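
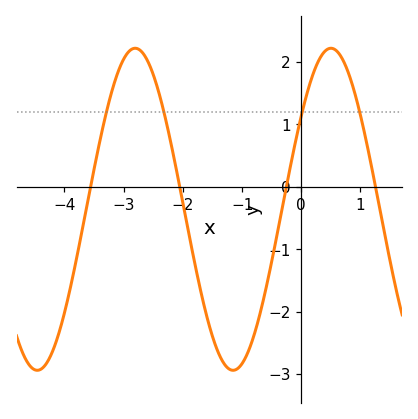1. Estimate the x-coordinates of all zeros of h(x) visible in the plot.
-3.6, -2.1, -0.3, 1.3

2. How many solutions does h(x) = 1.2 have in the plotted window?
4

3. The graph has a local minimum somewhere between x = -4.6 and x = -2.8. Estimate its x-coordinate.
-4.5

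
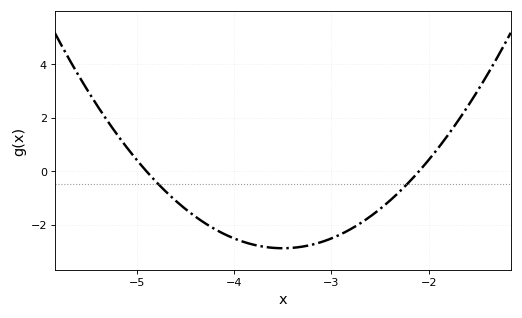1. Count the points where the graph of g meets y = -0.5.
2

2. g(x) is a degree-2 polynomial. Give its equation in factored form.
y = 1.47(x + 4.9)(x + 2.1)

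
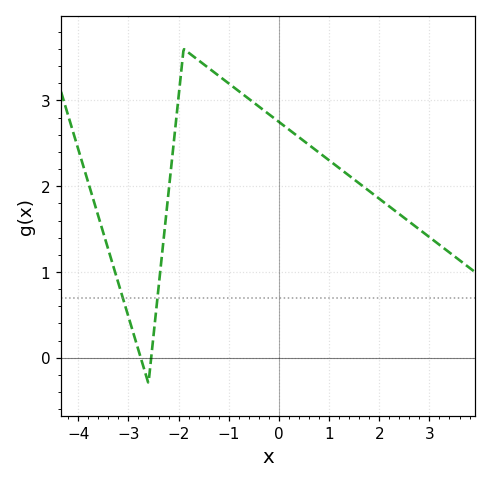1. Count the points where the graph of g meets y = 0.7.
2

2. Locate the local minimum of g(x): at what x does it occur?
-2.6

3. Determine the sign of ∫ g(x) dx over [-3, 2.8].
positive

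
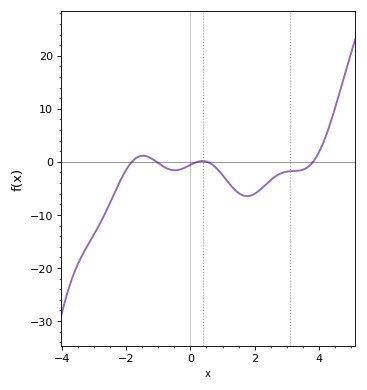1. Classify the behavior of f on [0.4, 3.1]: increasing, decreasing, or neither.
neither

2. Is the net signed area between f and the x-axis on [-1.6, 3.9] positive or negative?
negative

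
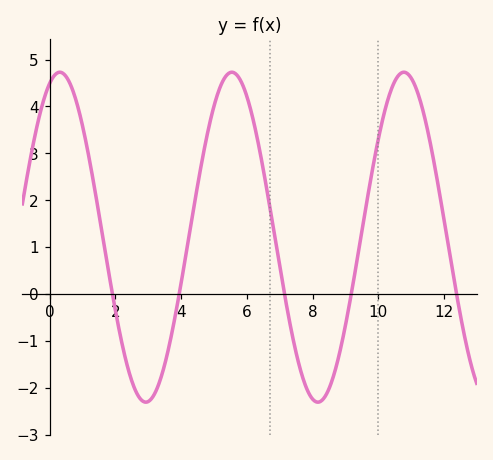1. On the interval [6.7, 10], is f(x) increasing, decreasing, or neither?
neither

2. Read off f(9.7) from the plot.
2.17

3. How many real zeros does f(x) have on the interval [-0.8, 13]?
5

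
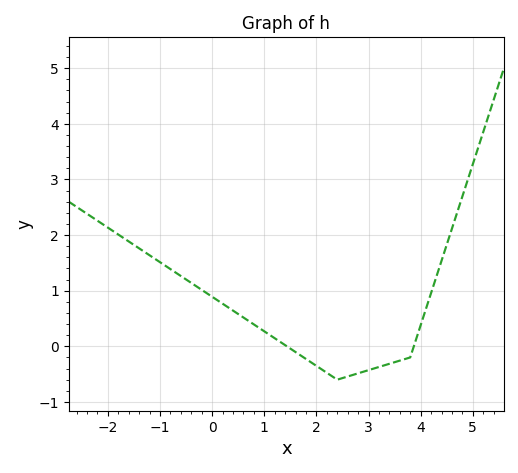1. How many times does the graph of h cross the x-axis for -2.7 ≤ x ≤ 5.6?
2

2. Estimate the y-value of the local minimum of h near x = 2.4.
-0.6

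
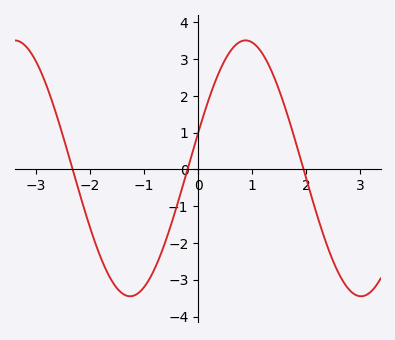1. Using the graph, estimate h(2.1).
-0.8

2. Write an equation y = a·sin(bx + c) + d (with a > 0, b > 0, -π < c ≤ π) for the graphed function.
y = 3.48sin(1.5x + 0.28) + 0.03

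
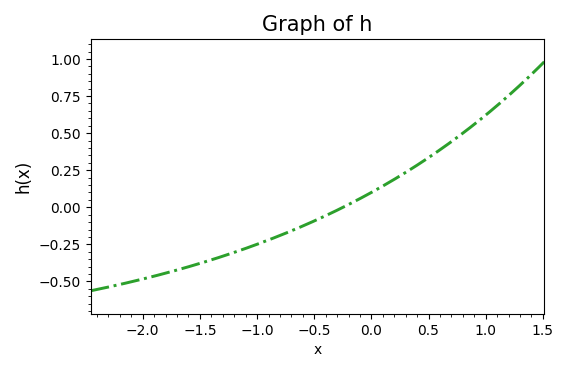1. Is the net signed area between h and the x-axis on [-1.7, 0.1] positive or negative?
negative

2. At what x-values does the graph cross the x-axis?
-0.248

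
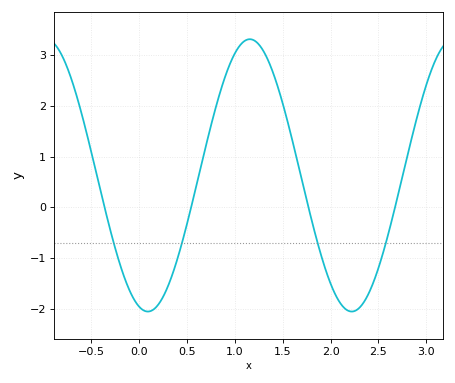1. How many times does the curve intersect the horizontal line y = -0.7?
4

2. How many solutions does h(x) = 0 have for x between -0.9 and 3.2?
4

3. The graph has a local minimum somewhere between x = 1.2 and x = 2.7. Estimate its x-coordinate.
2.22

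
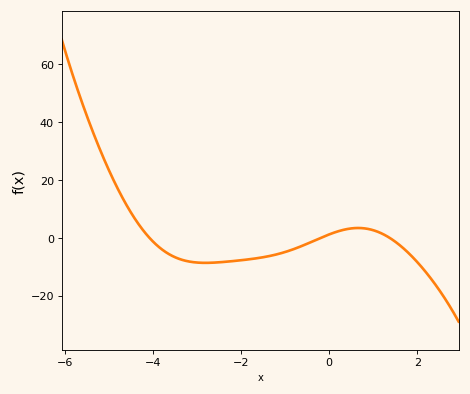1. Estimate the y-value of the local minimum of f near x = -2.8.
-8.62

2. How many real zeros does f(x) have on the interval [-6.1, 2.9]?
3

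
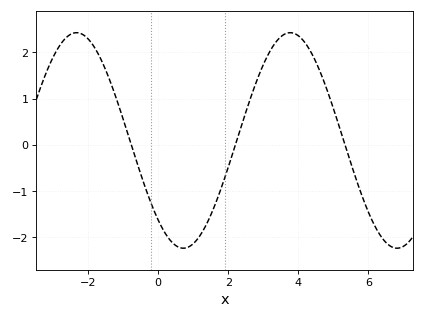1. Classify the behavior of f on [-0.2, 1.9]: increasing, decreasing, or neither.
neither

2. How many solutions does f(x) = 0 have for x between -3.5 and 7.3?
3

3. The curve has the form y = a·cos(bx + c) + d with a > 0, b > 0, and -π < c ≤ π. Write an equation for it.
y = 2.34cos(1.03x + 2.4) + 0.09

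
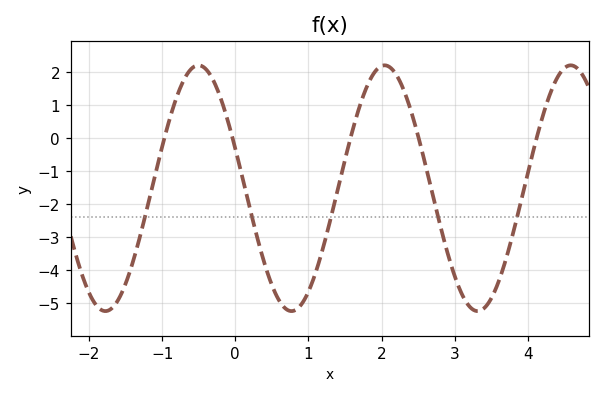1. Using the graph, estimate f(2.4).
0.8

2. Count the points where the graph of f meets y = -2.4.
5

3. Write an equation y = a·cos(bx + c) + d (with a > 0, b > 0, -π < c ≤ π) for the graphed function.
y = 3.72cos(2.5x + 1.2) - 1.52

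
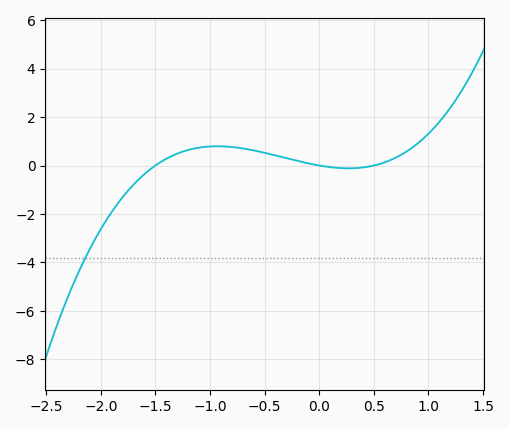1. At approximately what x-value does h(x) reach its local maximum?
-0.934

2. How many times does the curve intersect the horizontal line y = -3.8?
1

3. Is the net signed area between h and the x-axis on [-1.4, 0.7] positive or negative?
positive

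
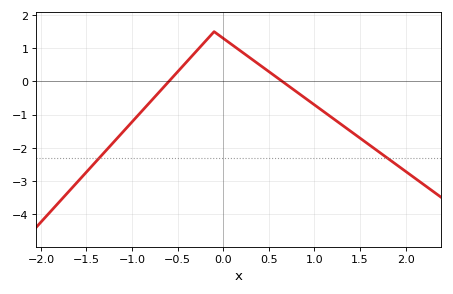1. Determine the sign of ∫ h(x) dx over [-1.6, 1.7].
negative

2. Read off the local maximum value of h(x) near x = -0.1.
1.5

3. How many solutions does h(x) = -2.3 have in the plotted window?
2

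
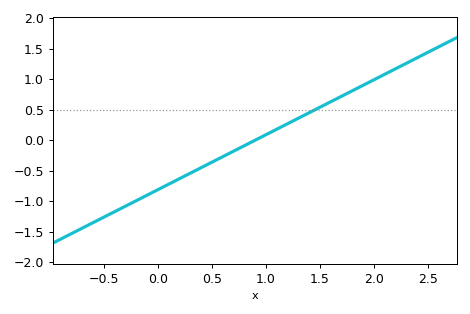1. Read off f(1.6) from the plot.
0.65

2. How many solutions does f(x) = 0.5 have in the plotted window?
1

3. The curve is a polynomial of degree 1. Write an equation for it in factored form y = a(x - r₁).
y = 0.9(x - 0.9)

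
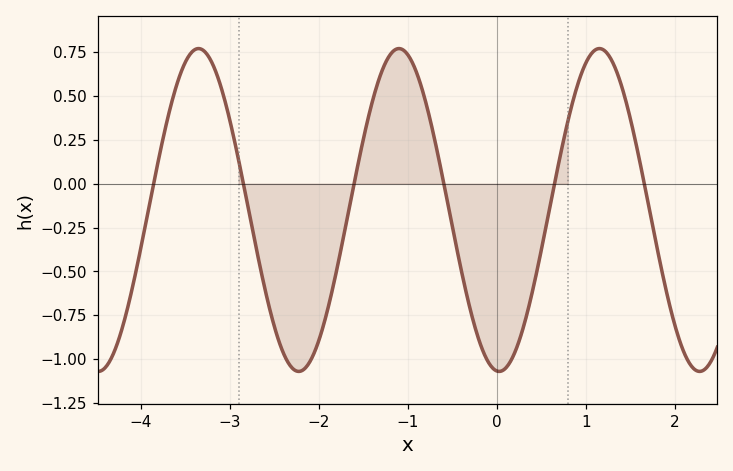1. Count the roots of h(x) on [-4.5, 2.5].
6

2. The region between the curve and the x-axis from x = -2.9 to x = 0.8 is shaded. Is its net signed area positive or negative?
negative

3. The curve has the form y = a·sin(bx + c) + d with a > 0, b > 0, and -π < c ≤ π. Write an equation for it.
y = 0.92sin(2.8x - 1.6) - 0.15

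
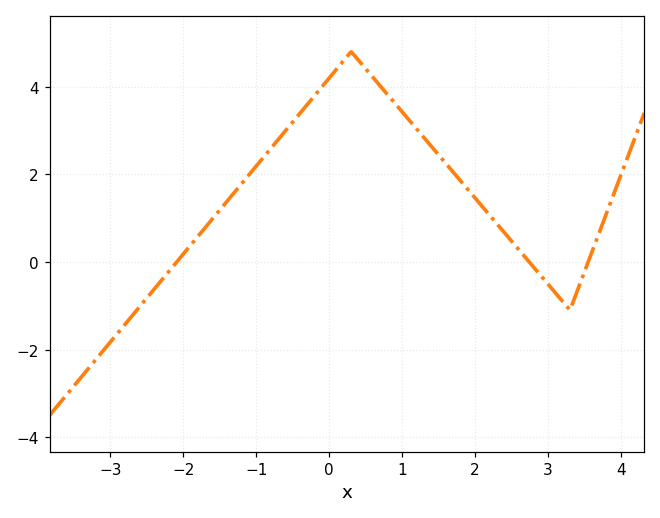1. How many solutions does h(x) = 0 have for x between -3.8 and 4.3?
3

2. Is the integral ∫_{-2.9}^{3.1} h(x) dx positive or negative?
positive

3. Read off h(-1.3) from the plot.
1.6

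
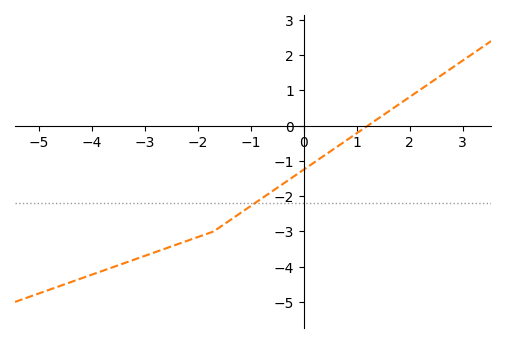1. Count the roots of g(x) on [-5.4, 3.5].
1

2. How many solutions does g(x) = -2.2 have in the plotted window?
1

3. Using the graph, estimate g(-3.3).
-3.9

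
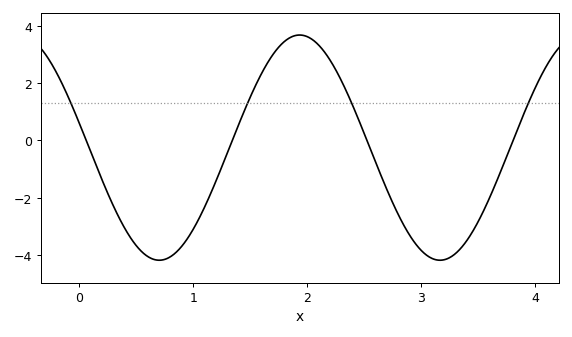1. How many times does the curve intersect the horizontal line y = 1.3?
4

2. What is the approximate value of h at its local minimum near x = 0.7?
-4.2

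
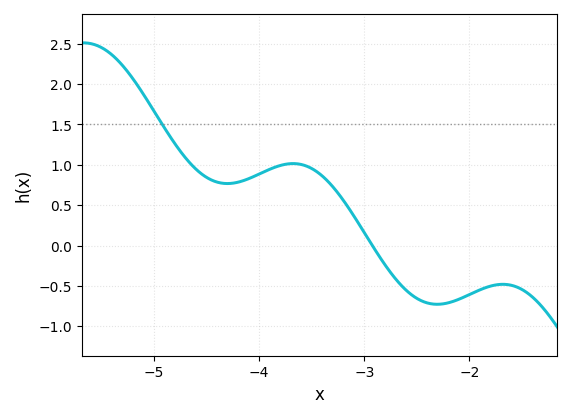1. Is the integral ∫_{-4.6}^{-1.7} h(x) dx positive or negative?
positive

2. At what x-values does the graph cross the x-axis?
-2.92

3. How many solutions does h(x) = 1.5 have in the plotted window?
1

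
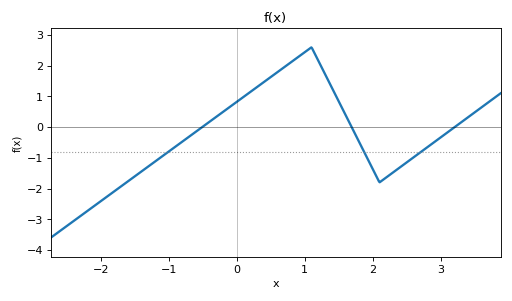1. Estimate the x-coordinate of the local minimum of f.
2.1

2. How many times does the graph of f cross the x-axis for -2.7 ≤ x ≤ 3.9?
3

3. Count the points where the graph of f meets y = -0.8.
3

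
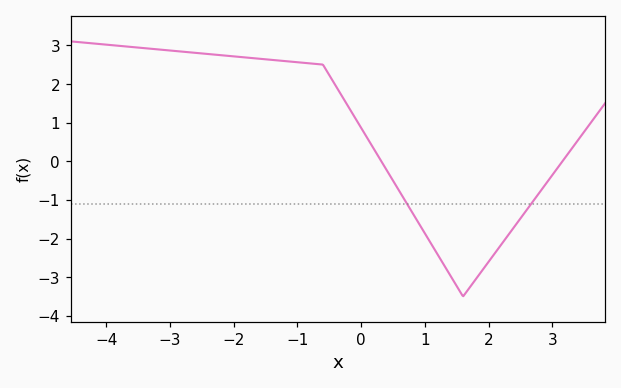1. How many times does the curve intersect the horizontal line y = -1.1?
2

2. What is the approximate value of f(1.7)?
-3.3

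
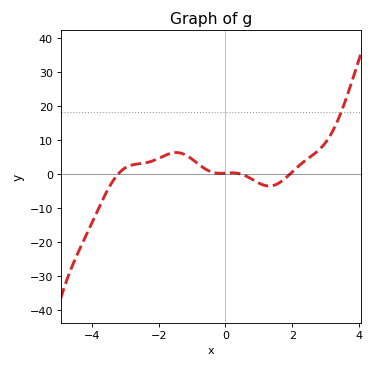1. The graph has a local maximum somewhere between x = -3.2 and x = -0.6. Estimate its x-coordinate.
-1.4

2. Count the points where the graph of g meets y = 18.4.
1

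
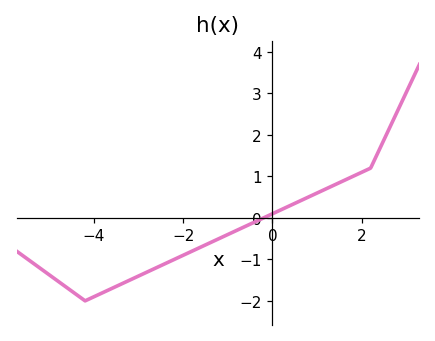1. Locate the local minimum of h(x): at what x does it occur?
-4.2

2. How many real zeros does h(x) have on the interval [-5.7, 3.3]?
1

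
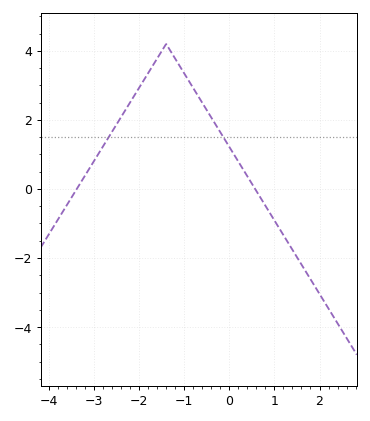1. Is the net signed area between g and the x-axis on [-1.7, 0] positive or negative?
positive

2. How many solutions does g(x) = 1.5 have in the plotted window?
2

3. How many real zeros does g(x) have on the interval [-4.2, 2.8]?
2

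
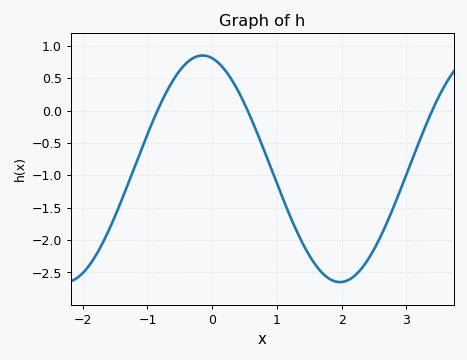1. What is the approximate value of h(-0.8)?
0.098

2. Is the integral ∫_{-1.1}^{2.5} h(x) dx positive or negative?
negative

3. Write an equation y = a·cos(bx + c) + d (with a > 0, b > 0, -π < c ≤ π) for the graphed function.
y = 1.75cos(1.48x + 0.22) - 0.9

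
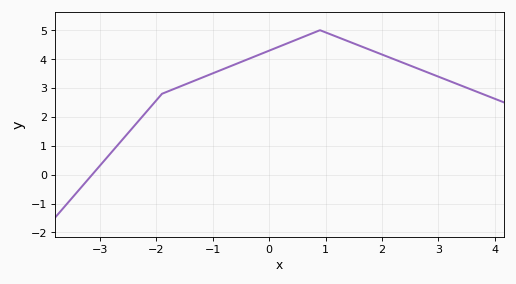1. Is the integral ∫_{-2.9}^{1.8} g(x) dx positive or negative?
positive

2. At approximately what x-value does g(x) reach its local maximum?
1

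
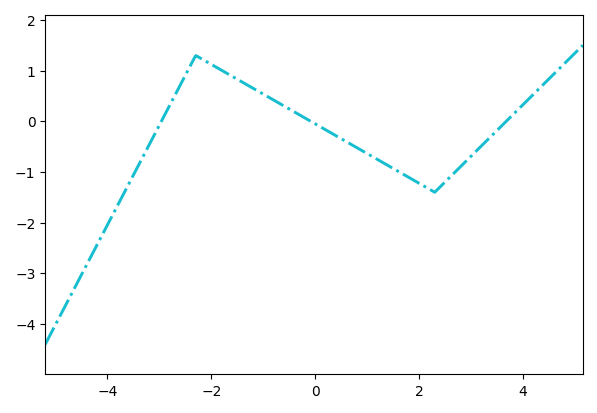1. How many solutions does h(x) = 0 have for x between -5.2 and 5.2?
3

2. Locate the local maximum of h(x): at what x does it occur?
-2.2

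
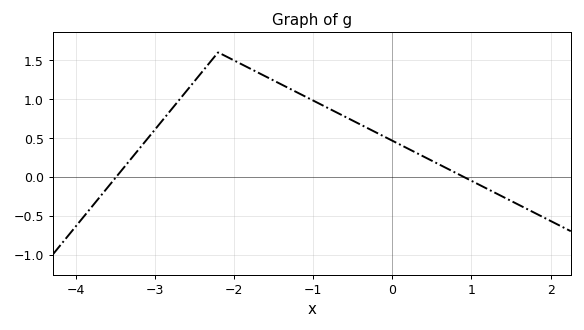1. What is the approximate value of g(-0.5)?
0.7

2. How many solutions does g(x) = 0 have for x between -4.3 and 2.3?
2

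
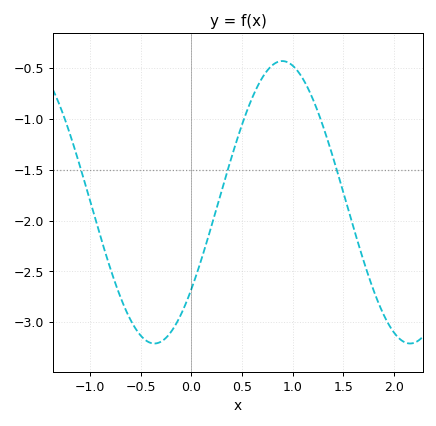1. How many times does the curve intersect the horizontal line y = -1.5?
3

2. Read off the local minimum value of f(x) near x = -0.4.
-3.2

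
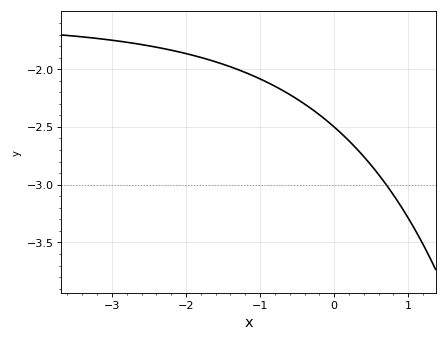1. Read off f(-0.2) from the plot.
-2.39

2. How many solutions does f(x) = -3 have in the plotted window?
1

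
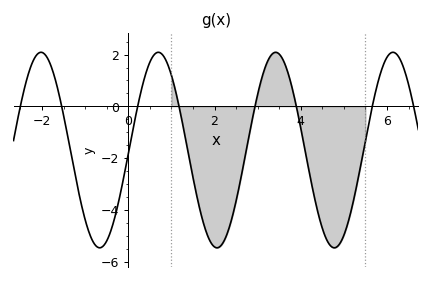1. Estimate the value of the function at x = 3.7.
1.31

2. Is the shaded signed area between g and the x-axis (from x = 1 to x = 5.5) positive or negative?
negative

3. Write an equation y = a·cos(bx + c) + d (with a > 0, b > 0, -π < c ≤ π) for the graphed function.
y = 3.78cos(2.31x - 1.61) - 1.69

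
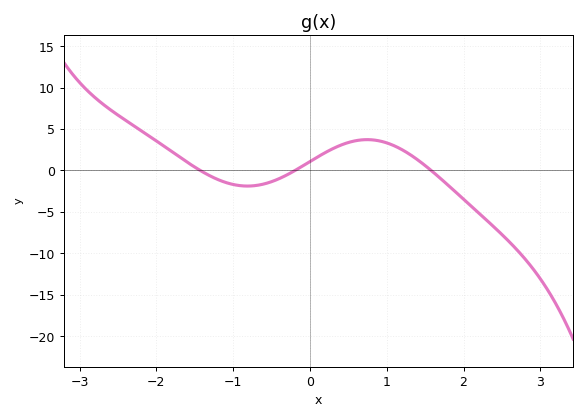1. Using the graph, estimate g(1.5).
0.5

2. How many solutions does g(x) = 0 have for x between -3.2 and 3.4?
3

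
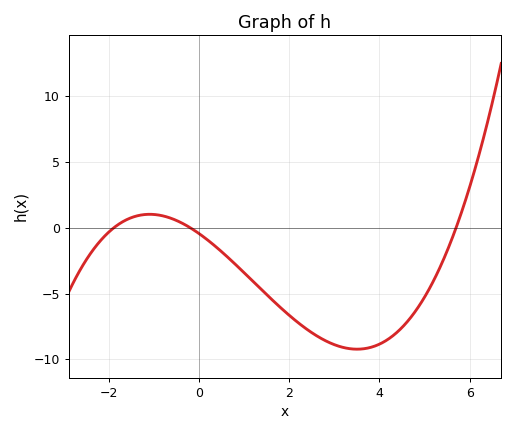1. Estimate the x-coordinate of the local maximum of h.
-1.2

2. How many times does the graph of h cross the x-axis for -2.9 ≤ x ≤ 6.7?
3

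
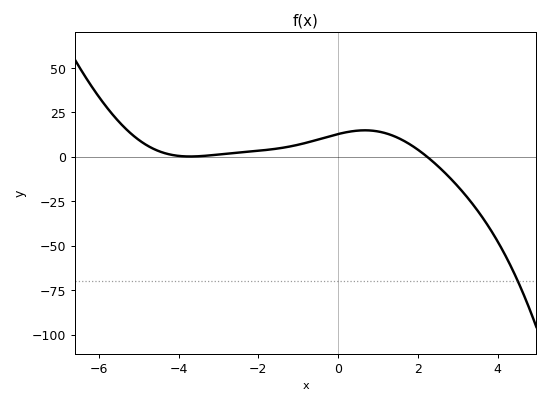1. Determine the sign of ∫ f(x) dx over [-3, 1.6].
positive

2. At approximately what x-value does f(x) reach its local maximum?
0.6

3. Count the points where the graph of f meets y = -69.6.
1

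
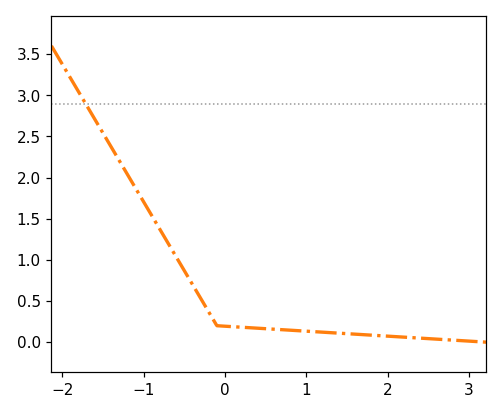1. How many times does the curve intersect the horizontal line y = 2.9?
1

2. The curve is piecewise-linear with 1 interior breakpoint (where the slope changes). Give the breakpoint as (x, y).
(-0.1, 0.2)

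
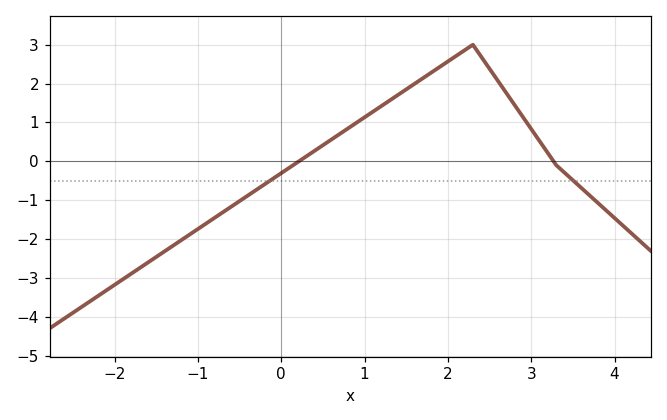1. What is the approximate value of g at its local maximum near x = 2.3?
3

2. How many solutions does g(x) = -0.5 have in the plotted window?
2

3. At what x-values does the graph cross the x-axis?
0.213, 3.27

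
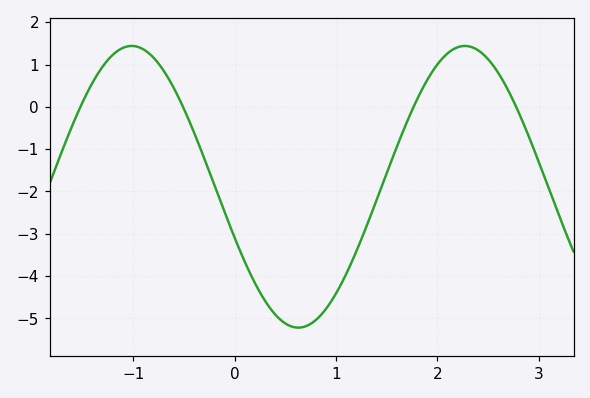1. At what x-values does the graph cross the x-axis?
-1.52, -0.51, 1.77, 2.78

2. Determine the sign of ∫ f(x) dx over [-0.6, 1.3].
negative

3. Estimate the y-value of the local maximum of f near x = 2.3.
1.44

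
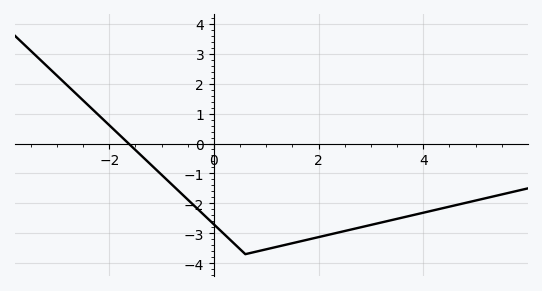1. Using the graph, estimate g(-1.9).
0.446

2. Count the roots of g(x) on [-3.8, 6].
1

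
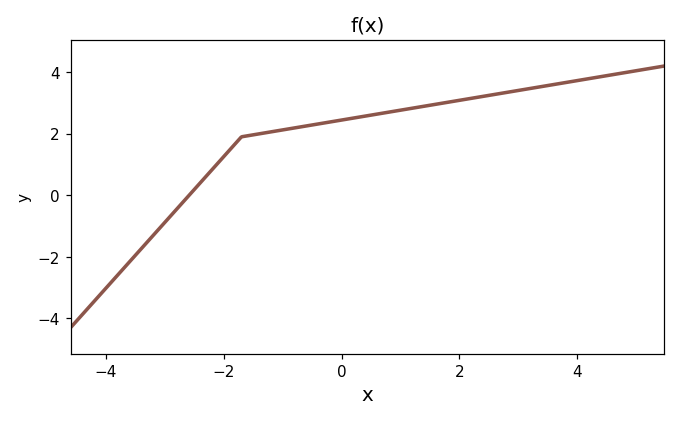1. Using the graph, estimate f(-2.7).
-0.239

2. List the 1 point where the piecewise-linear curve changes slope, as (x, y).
(-1.7, 1.9)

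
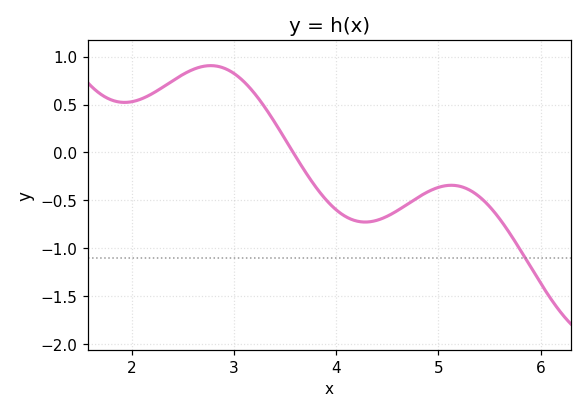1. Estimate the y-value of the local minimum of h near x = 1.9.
0.522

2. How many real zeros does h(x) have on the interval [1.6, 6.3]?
1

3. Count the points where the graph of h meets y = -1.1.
1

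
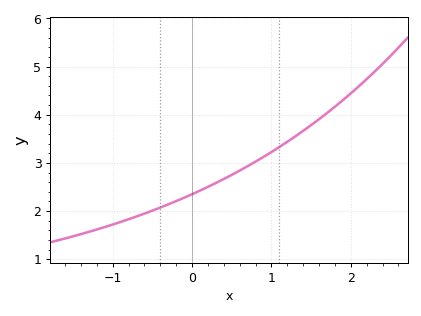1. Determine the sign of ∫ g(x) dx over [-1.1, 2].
positive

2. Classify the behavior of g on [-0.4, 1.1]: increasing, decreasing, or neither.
increasing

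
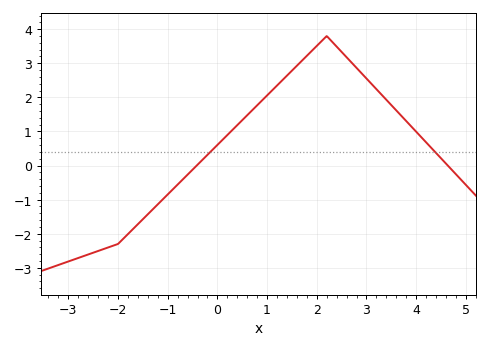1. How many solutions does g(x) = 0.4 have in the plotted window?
2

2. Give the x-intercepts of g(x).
-0.416, 4.64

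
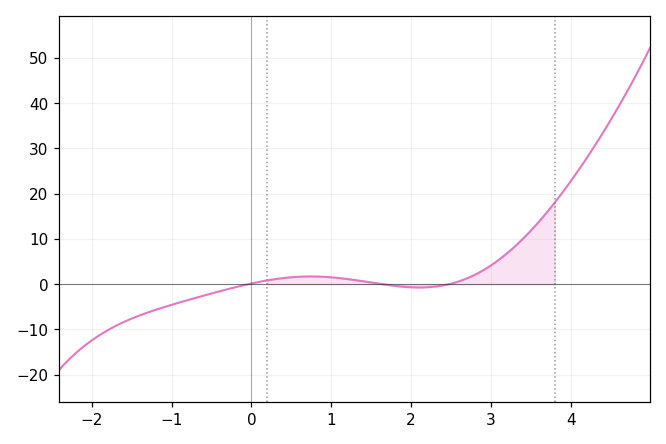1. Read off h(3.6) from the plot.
13.8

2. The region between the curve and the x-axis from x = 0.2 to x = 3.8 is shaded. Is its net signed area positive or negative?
positive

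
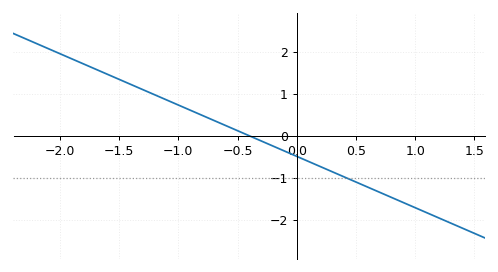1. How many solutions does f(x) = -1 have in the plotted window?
1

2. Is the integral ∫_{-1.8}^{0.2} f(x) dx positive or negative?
positive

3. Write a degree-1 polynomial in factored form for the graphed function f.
y = -1.22(x + 0.4)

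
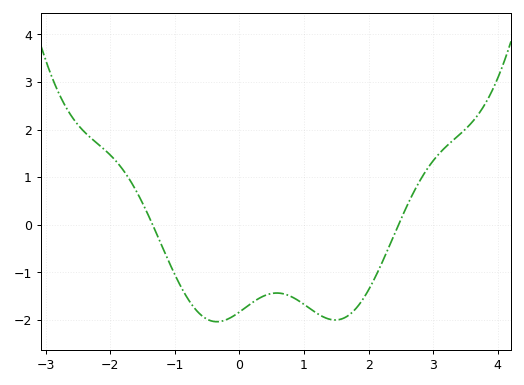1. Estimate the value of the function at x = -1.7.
0.944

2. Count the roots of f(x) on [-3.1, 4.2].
2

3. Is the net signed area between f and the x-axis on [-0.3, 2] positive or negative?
negative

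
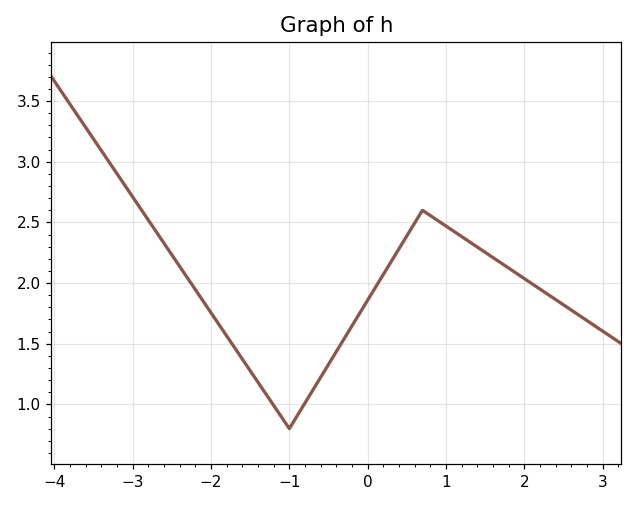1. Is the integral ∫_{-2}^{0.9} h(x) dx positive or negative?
positive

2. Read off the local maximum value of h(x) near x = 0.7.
2.6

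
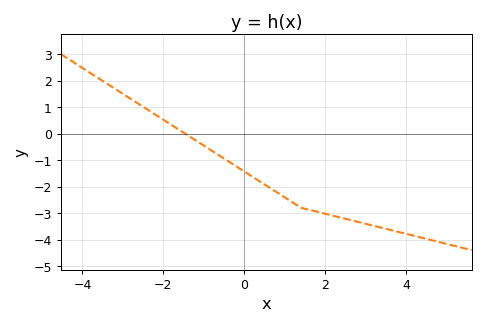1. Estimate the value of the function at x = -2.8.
1.3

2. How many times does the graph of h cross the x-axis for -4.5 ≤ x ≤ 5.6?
1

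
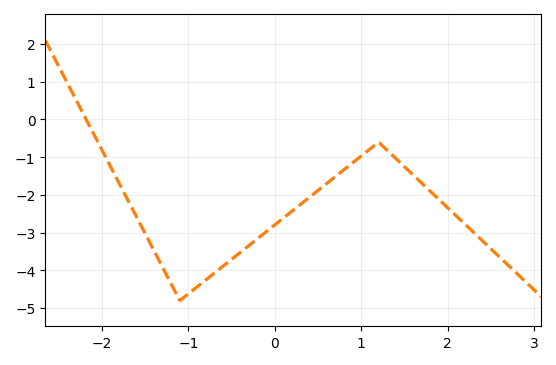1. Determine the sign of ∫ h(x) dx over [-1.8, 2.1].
negative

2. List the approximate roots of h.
-2.2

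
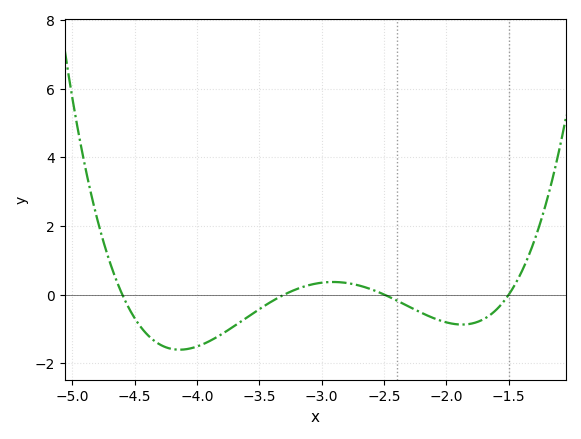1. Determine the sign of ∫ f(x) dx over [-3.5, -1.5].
negative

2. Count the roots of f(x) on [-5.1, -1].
4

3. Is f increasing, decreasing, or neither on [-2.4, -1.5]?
neither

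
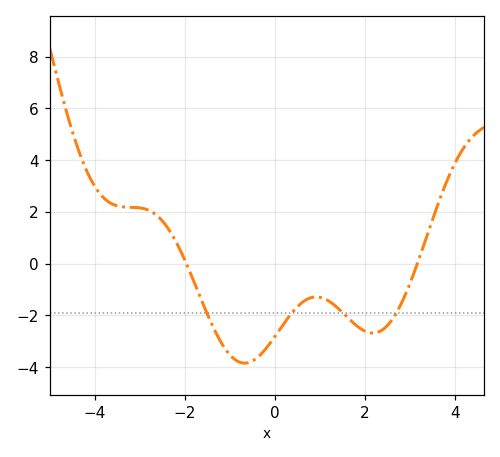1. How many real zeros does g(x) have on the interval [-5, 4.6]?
2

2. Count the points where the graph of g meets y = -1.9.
4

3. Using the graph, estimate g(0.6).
-1.6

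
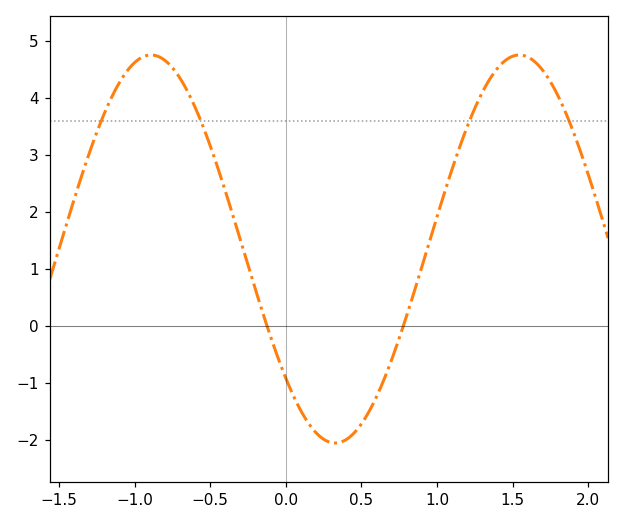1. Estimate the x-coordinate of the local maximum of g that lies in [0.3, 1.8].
1.55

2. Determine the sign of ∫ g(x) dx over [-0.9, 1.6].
positive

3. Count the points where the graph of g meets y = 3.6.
4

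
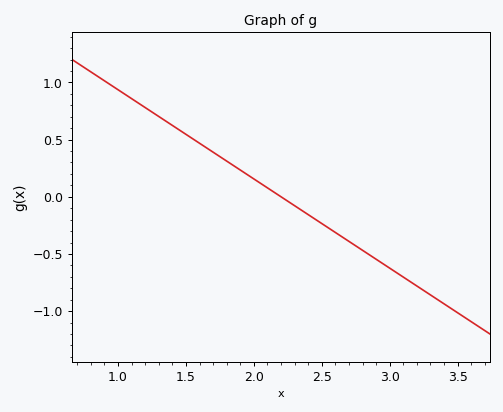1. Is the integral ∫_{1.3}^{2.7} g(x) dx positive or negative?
positive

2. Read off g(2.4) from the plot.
-0.15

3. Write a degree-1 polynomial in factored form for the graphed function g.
y = -0.78(x - 2.2)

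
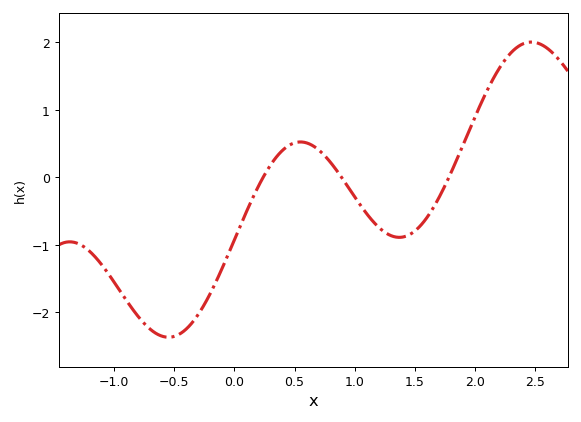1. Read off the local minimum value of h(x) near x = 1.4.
-0.891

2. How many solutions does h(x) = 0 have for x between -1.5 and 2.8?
3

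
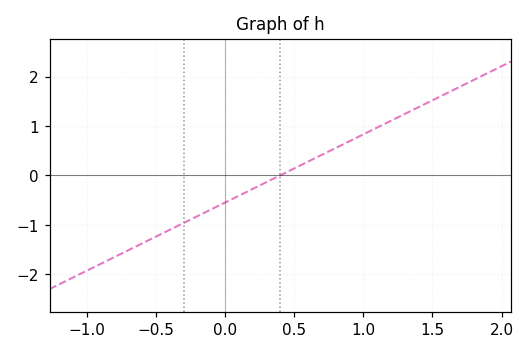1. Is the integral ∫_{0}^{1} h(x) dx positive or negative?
positive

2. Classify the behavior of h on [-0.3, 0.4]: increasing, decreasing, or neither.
increasing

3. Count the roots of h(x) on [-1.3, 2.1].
1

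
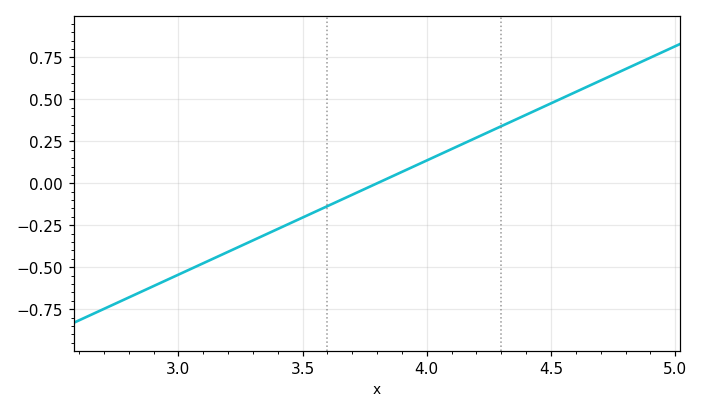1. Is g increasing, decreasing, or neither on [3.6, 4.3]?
increasing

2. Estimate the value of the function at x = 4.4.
0.4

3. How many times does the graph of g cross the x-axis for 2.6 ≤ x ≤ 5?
1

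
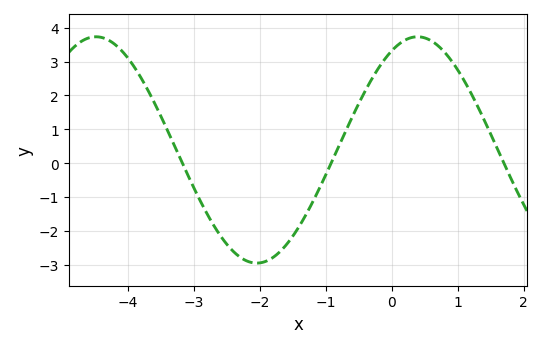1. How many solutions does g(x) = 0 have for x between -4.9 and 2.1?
3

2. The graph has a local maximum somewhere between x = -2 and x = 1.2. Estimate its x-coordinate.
0.387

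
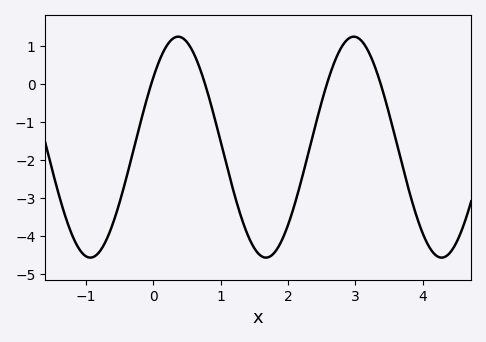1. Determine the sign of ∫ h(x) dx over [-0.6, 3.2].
negative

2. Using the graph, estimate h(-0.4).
-2.47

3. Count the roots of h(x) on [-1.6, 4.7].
4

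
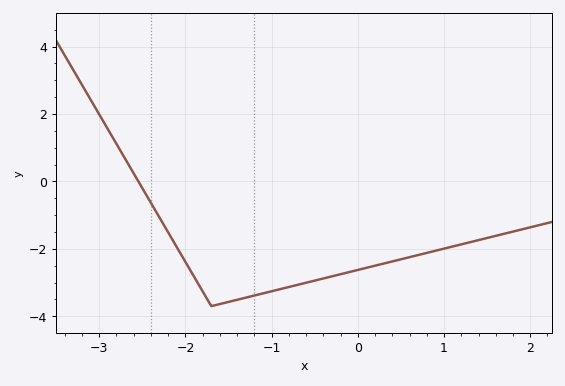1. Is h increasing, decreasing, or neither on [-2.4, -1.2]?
neither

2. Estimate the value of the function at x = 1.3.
-1.8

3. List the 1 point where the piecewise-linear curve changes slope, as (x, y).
(-1.7, -3.7)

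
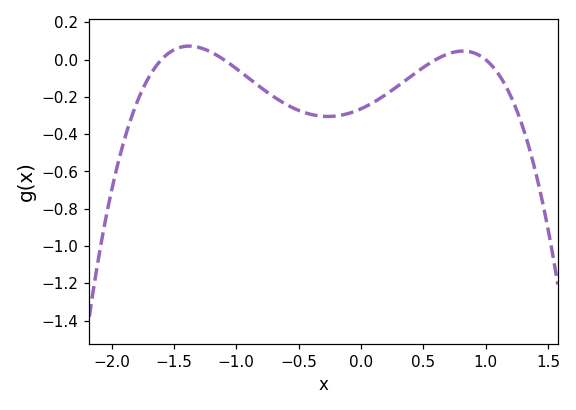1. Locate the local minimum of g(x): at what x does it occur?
-0.264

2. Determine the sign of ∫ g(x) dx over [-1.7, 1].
negative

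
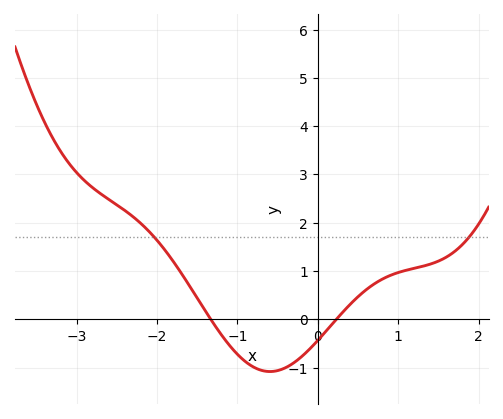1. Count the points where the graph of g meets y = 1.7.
2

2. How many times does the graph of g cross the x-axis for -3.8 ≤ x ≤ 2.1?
2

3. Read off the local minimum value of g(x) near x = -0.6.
-1.1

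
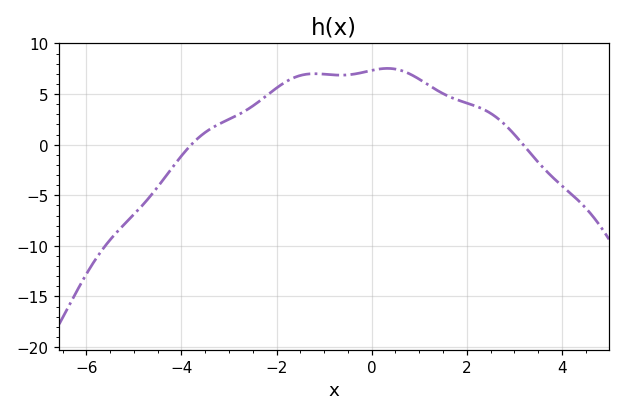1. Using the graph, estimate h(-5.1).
-7.38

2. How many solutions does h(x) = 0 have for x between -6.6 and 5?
2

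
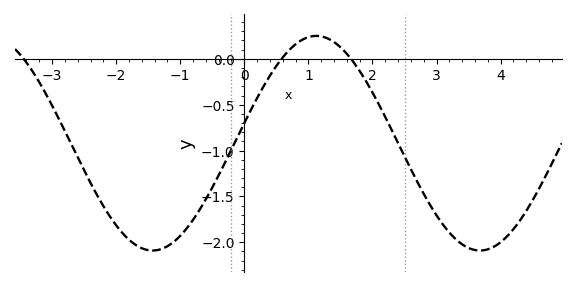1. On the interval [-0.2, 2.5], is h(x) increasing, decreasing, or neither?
neither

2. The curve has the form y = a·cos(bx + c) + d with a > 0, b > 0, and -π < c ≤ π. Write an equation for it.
y = 1.17cos(1.2x - 1.4) - 0.92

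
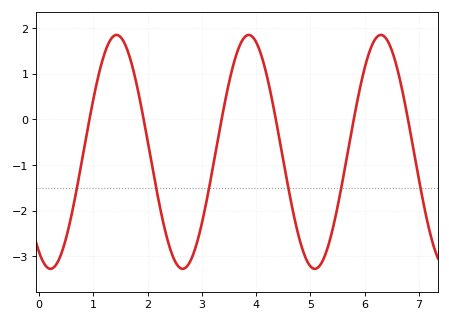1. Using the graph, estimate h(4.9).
-3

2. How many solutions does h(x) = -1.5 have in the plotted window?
6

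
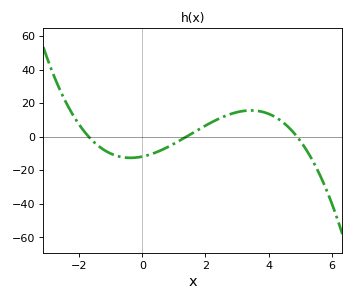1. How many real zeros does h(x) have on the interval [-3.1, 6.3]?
3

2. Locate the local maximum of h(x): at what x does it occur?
3.4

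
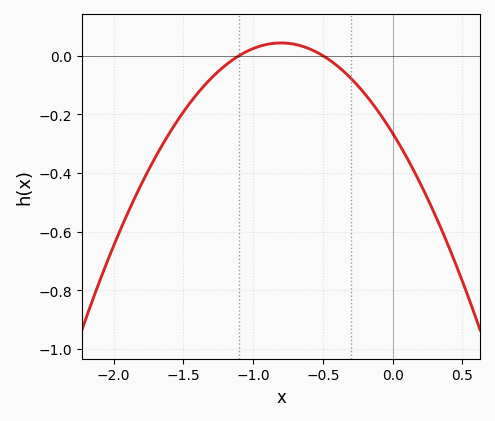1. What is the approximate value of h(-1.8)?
-0.44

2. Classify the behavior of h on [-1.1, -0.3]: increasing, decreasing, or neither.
neither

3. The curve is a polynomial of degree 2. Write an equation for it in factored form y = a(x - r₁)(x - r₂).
y = -0.48(x + 1.1)(x + 0.5)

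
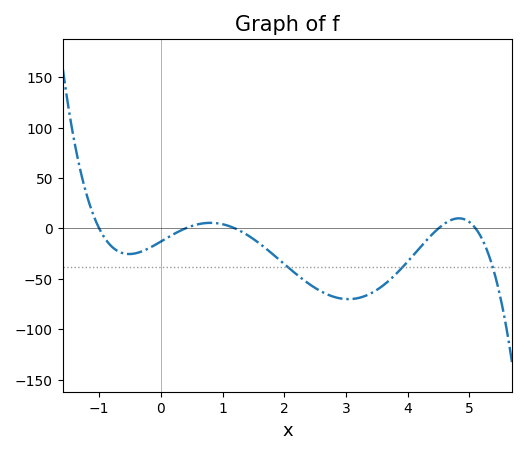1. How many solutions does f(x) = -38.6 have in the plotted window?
3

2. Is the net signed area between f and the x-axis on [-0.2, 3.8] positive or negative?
negative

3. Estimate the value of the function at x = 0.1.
-10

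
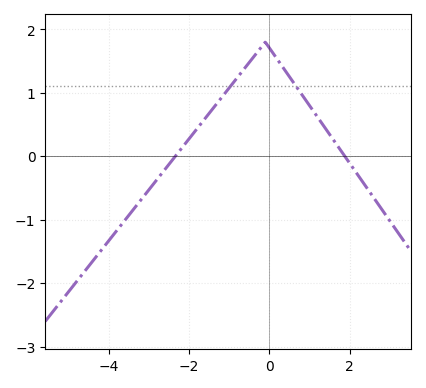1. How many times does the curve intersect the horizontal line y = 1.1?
2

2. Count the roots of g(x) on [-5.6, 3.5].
2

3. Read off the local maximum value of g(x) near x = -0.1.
1.8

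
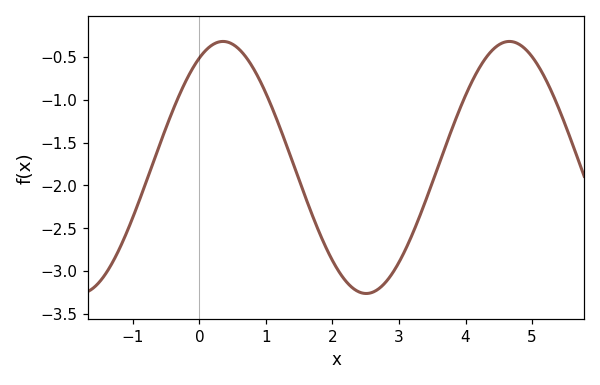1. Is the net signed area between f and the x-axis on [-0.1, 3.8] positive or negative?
negative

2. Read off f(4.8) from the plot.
-0.351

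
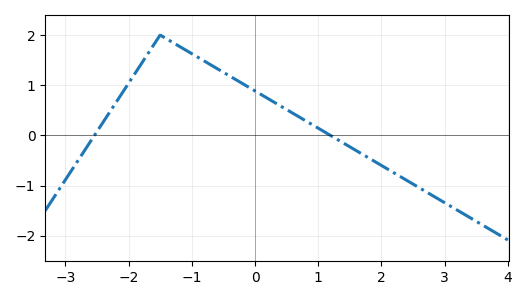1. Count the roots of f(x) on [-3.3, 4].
2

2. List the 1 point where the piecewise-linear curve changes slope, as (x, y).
(-1.5, 2)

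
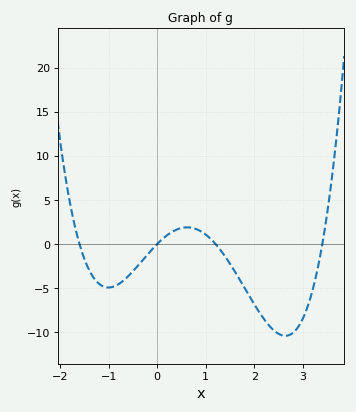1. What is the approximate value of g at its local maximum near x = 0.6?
1.89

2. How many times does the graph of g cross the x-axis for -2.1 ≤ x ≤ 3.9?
4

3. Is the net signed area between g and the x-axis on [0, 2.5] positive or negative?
negative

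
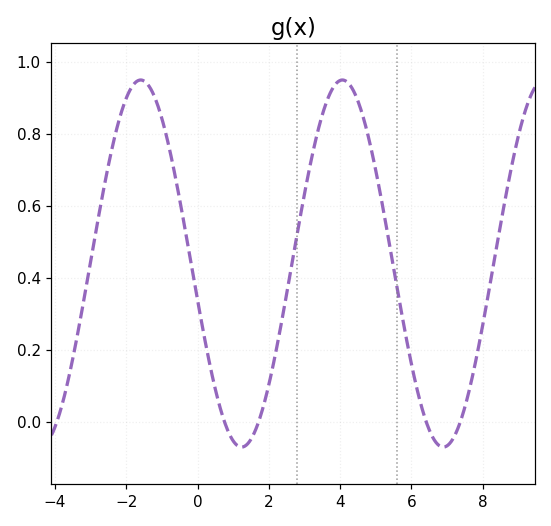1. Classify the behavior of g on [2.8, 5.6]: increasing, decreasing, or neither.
neither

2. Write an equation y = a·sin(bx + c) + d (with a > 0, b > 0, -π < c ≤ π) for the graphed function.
y = 0.51sin(1.1x - 2.9) + 0.44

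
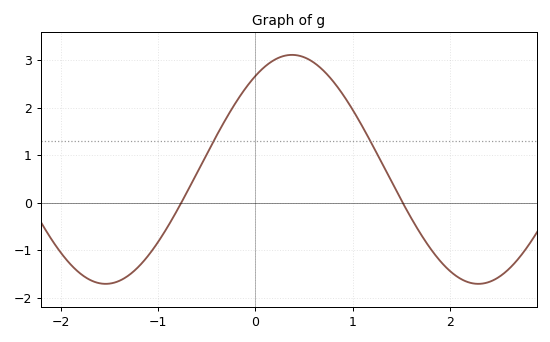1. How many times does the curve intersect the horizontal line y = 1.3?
2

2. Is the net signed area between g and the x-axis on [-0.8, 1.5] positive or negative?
positive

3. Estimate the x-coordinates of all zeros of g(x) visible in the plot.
-0.8, 1.5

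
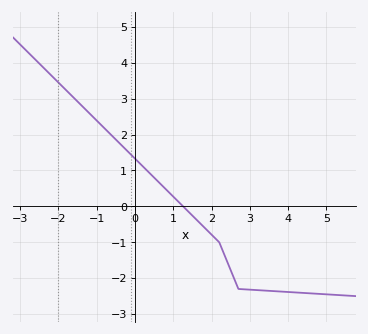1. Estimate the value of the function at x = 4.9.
-2.44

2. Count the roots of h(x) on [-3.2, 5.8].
1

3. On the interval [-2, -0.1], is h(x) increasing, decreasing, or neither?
decreasing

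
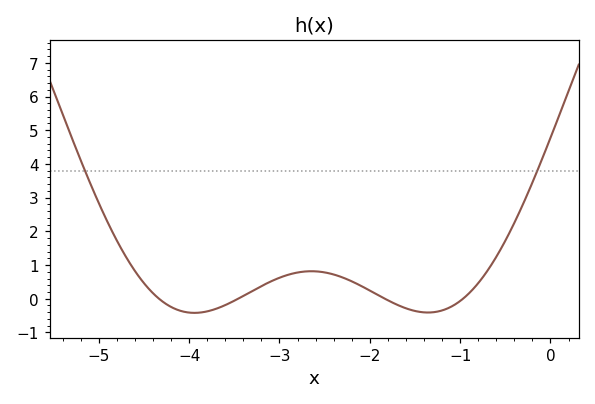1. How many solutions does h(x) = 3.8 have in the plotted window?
2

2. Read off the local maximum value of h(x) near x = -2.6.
0.8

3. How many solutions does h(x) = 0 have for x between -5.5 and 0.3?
4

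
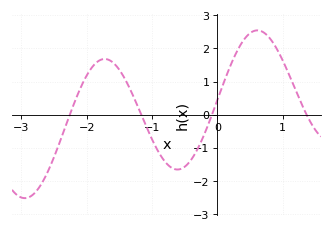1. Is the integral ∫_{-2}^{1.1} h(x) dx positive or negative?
positive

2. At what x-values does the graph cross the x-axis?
-2.26, -1.17, -0.082, 1.36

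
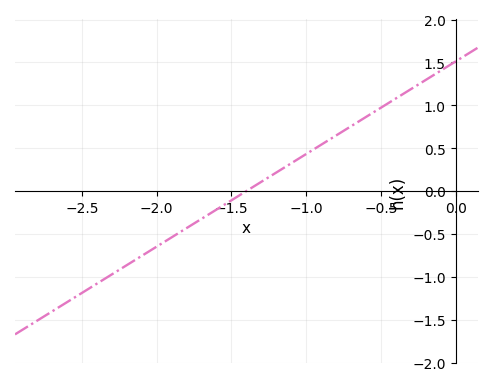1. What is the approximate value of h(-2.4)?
-1.08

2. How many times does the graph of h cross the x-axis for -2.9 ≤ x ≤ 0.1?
1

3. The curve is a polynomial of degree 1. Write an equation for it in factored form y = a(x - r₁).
y = 1.08(x + 1.4)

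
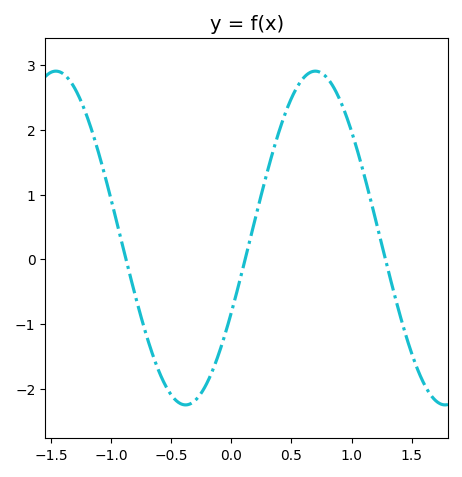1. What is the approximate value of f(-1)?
0.9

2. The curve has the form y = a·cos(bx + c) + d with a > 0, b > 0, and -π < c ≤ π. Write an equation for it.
y = 2.58cos(2.9x - 2) + 0.33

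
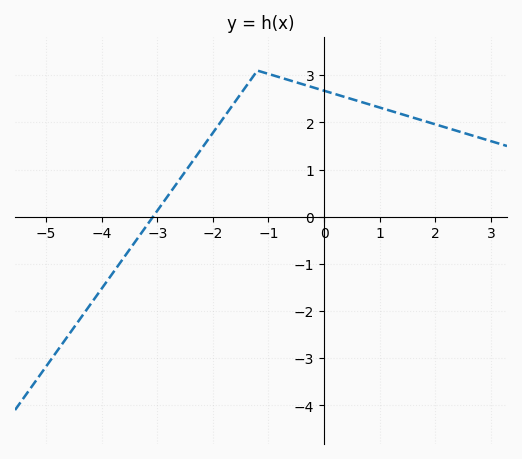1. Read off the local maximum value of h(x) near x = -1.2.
3.1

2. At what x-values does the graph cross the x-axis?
-3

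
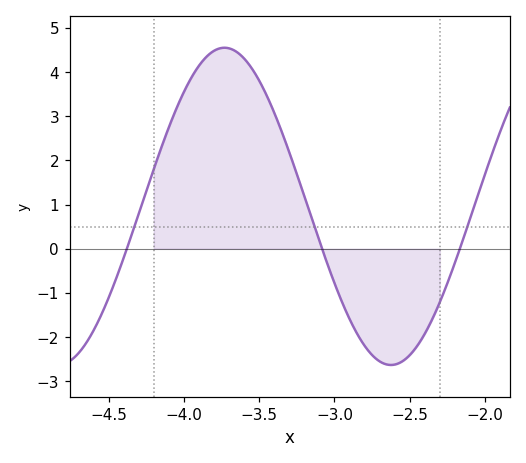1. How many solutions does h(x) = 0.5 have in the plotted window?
3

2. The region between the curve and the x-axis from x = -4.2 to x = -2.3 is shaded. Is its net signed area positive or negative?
positive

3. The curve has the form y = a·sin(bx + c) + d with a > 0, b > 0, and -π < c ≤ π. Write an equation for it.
y = 3.59sin(2.84x - 0.4) + 0.96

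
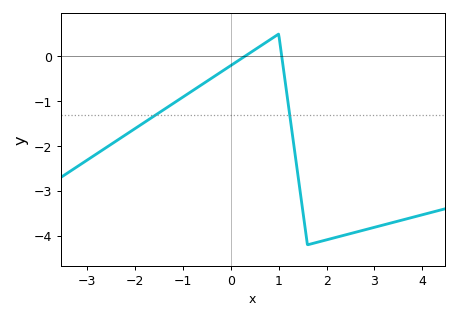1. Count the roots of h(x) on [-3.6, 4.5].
2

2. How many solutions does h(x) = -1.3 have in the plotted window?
2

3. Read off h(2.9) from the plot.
-3.8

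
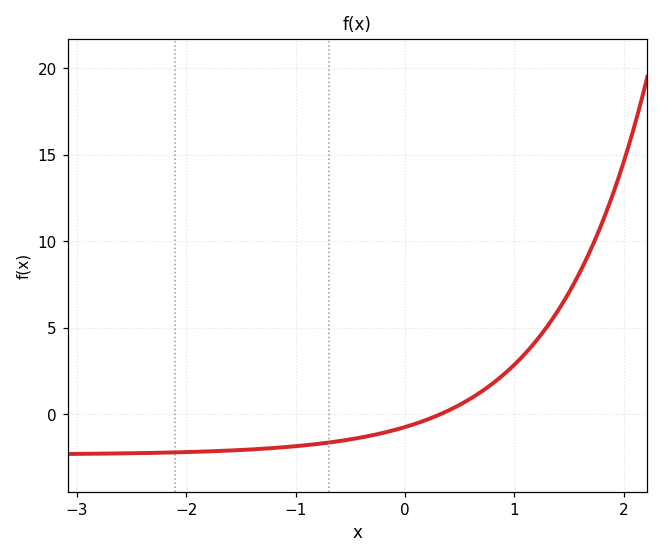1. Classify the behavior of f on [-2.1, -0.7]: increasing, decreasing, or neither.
increasing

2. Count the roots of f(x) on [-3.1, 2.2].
1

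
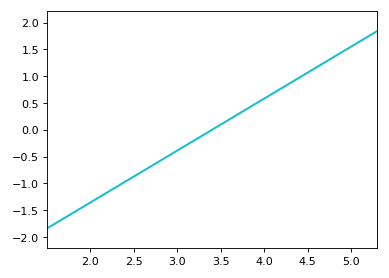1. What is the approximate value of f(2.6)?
-0.776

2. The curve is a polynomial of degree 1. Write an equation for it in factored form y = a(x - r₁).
y = 0.97(x - 3.4)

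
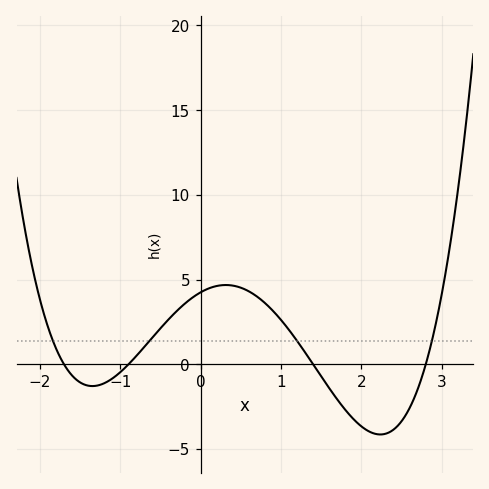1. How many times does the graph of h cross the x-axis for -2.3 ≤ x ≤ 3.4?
4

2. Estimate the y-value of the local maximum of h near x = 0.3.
4.5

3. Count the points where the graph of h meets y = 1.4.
4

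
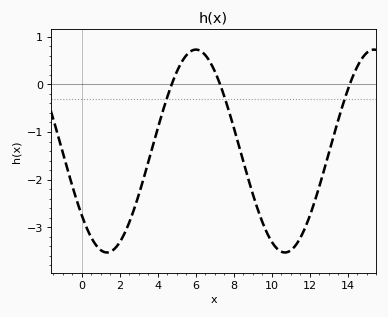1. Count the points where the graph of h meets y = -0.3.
3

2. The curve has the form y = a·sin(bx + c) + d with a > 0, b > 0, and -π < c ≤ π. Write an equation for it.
y = 2.13sin(0.67x - 2.5) - 1.4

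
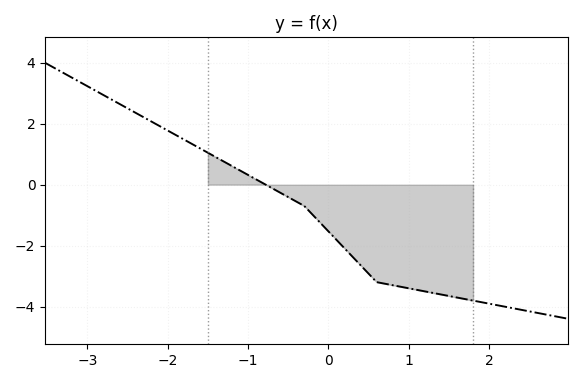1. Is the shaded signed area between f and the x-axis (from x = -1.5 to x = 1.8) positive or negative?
negative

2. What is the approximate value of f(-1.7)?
1.34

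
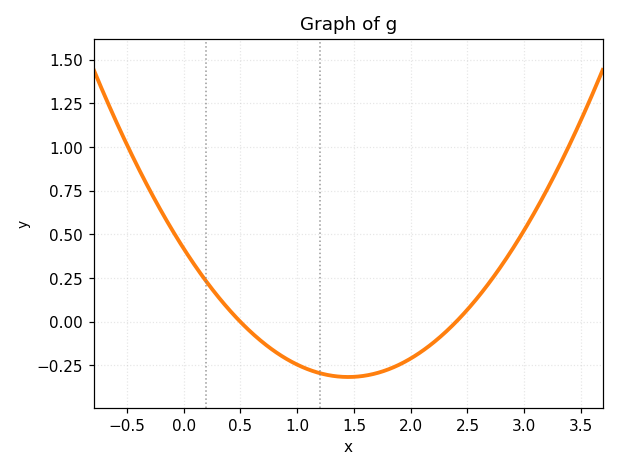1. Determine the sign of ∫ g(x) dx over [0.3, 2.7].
negative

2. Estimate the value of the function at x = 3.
0.525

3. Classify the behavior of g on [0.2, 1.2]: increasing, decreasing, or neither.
decreasing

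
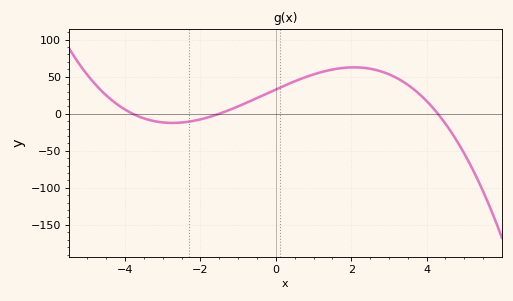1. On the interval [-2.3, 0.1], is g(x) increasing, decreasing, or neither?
increasing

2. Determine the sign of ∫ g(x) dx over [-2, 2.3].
positive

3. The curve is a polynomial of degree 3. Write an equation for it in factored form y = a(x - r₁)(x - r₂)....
y = -1.34(x + 3.8)(x + 1.5)(x - 4.3)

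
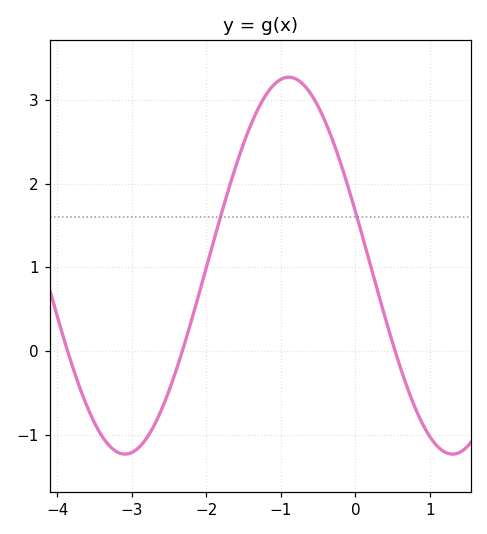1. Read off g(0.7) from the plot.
-0.447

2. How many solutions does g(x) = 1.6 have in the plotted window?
2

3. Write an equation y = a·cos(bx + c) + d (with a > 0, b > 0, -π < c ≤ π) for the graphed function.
y = 2.25cos(1.43x + 1.28) + 1.02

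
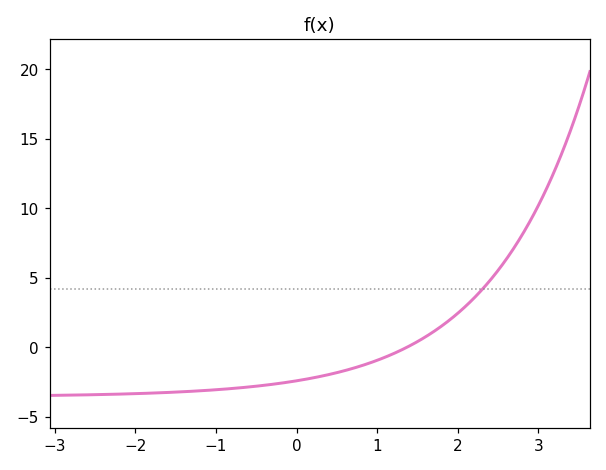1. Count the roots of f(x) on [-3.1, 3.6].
1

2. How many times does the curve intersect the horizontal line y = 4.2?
1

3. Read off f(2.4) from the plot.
4.81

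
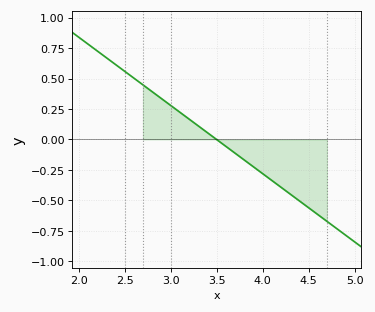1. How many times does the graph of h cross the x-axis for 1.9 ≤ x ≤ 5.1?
1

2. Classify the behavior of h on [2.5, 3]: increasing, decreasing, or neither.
decreasing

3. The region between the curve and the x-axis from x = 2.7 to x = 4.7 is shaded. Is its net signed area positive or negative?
negative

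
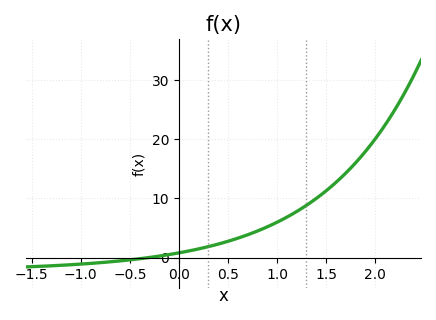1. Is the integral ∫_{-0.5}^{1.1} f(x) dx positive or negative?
positive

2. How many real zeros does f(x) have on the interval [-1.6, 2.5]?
1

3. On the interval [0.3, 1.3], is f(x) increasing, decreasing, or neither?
increasing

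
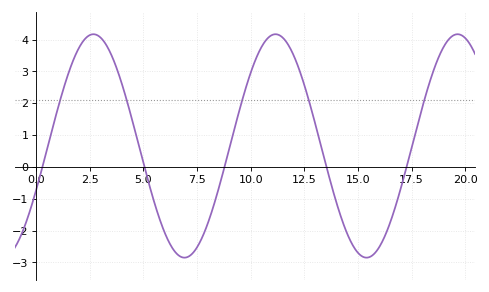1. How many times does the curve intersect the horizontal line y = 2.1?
5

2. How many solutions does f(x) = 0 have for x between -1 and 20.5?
5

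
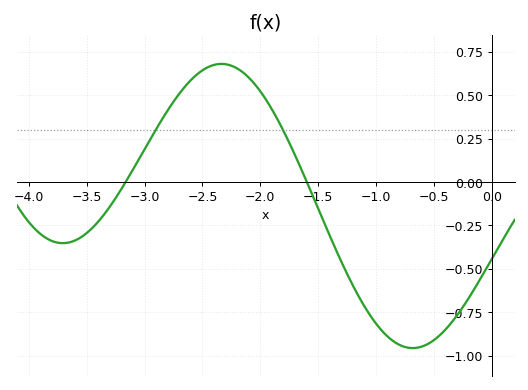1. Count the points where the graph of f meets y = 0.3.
2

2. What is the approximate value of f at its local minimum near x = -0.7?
-0.956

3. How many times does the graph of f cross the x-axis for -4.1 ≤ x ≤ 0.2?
2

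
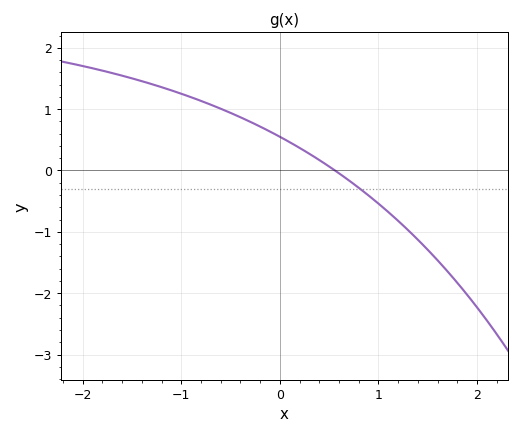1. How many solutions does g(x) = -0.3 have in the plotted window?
1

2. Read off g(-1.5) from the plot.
1.5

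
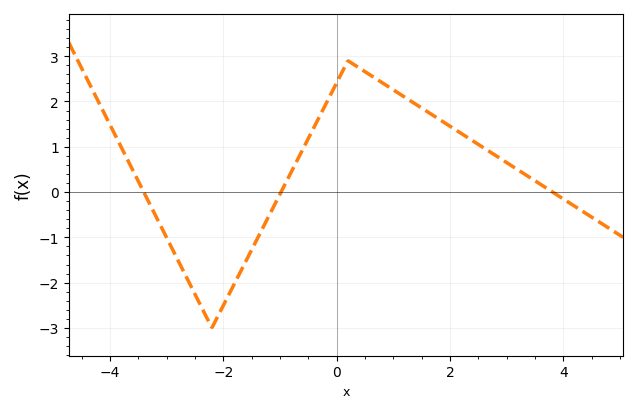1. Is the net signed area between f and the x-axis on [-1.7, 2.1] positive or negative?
positive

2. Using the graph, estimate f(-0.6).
0.9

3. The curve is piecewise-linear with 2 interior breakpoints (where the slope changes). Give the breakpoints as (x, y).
(-2.2, -3); (0.2, 2.9)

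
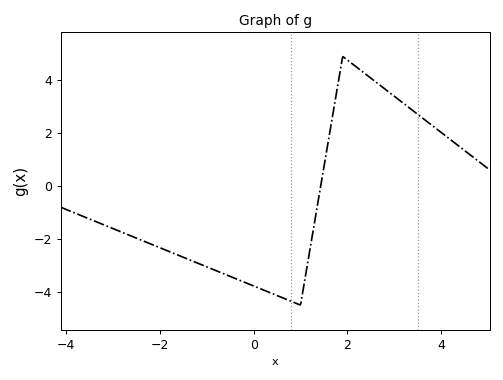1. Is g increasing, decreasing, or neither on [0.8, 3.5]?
neither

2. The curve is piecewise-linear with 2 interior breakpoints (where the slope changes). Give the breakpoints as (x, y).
(1, -4.5); (1.9, 4.9)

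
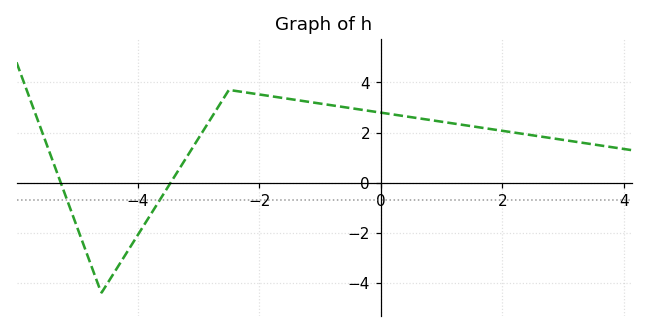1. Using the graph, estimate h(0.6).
2.58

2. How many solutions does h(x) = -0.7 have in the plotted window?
2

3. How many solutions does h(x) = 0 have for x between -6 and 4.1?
2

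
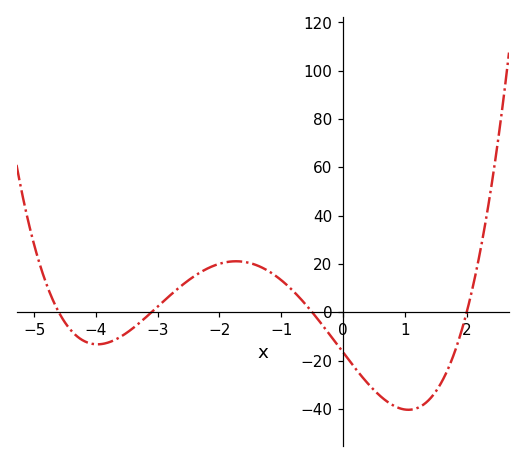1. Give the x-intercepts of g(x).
-4.6, -3.1, -0.5, 2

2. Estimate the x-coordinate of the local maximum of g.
-1.73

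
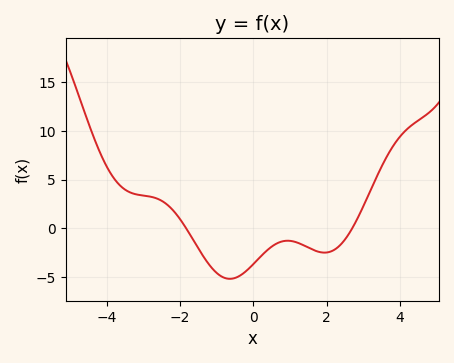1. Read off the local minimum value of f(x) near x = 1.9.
-2.48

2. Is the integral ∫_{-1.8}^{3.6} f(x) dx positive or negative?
negative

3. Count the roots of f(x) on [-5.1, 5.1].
2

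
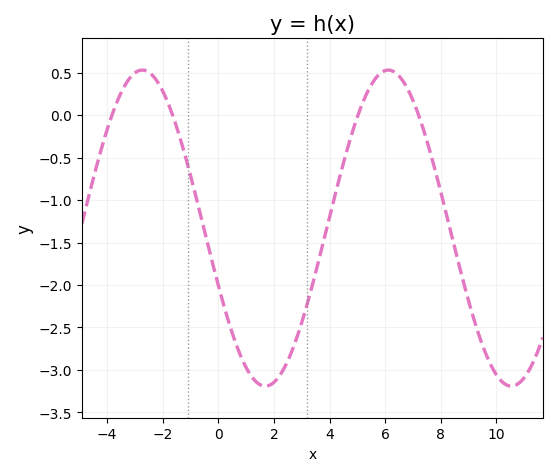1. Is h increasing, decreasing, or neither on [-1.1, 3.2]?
neither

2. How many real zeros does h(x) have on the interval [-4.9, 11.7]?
4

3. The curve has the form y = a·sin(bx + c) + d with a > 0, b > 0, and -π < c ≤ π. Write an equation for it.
y = 1.86sin(0.71x - 2.77) - 1.33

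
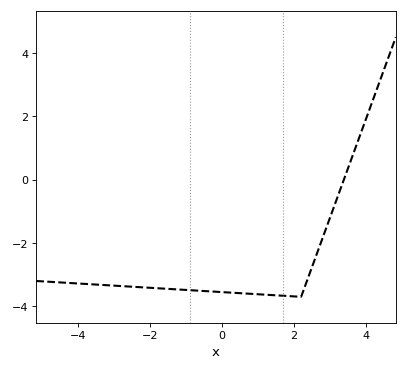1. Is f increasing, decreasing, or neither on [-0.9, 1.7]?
decreasing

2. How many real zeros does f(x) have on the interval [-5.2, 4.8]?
1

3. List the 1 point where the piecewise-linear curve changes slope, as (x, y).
(2.2, -3.7)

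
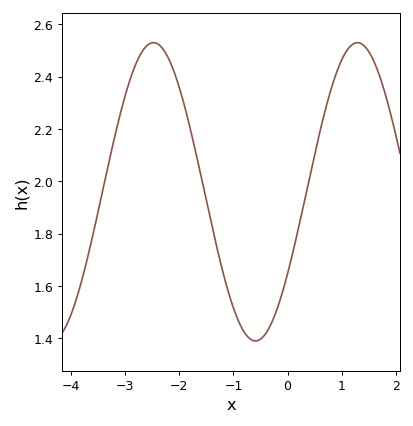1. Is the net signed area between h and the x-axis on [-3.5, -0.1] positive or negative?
positive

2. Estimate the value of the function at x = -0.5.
1.4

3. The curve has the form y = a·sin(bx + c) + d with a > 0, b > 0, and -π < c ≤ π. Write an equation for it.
y = 0.57sin(1.7x - 0.58) + 1.96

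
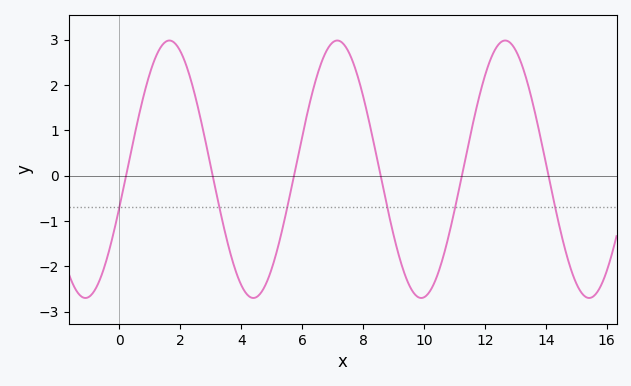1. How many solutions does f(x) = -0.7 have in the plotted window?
6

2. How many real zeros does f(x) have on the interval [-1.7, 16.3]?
6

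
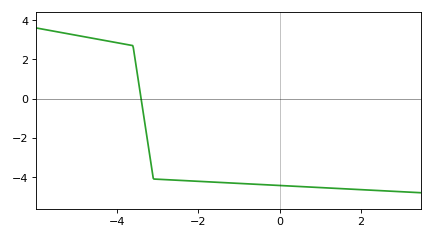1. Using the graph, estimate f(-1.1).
-4.4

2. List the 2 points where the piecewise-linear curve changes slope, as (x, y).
(-3.6, 2.7); (-3.1, -4.1)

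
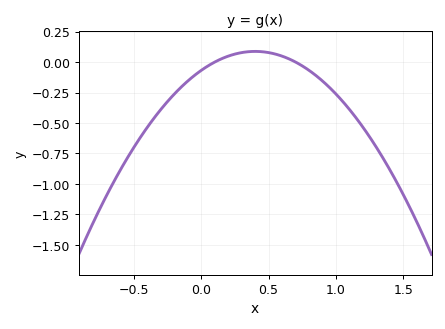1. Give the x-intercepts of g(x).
0.1, 0.7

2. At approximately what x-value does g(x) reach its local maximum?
0.4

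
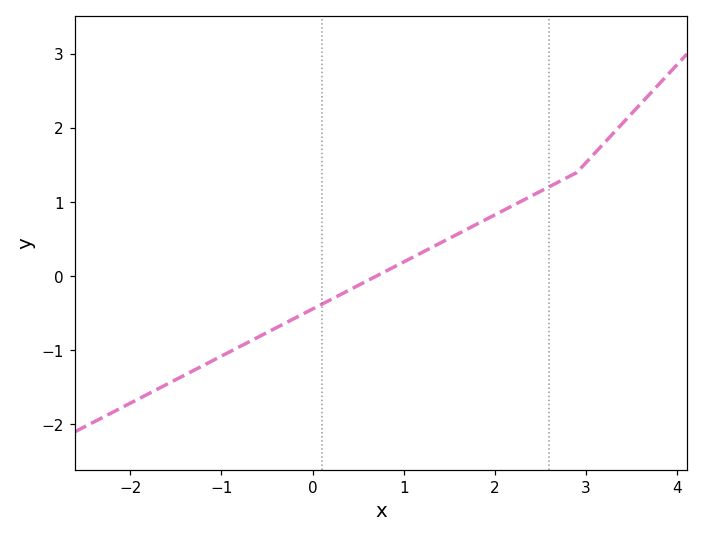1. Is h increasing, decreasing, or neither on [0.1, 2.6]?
increasing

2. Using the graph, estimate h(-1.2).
-1.2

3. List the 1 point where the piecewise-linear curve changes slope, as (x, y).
(2.9, 1.4)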